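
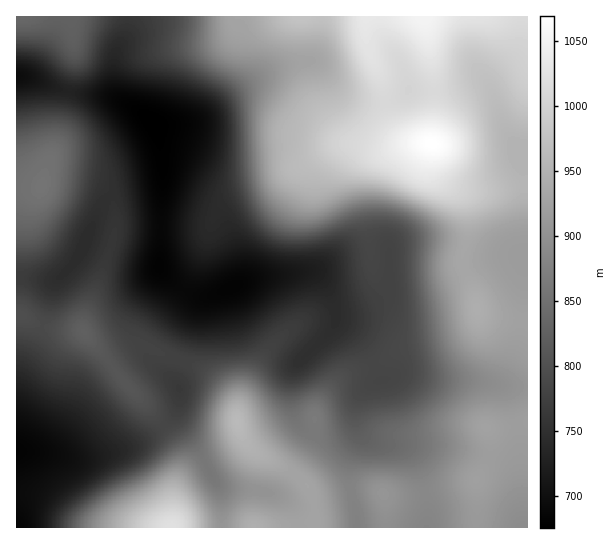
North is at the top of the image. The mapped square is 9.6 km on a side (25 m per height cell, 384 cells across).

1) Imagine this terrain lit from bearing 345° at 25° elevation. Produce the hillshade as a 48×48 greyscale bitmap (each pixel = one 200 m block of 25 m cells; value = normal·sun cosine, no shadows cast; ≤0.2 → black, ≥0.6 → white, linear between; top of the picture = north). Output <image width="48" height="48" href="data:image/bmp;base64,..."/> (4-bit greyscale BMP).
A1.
<image width="48" height="48" href="data:image/bmp;base64,Qk32BAAAAAAAAHYAAAAoAAAAMAAAADAAAAABAAQAAAAAAIAEAAATCwAAEwsAABAAAAAAAAAAAAAAABEREQAiIiIAMzMzAERERABVVVUAZmZmAHd3dwCIiIgAmZmZAKqqqgC7u7sAzMzMAN3d3QDu7u4A////AImr3u3MzMuqmJq7qqmZiIiIiIiImYiIiImr3v7t3cy6qZq7uqmYiIiIiIiIiIiIiImb3////u3Luqu7uqmYiIiIiIiIiIiIiJmavf////7LuqqZiIiImZmZmZmYiIiHiJmZq87////sqph3ZneJqZqru6qZmZiIiJmZmqvO///9uYdmZniqqqq8zLqqqpmIiJmZmZmqze/+uYdmeJq7qqu7u6qqqpmIiIiIiIiImb3uyod3iau6mZqqmZmZmZiIiIiId4h3d4rNyph4mqupiZqZmZmZiIiIiHd3d3d3dniry6mImqqZiJqqqqqZmZmYiHd3d3d3ZniavMupmqqpmZqru7u6qqqpmXd3d3d2Z4iavN3KqrzLqZmru7zLu7uqqXd2d3d3eJmZrO/su83dyoiaqru7u6qpmXd2Z3d3iZmIm9/+y7zdypiJmZqqqpmYiHd3Zmd4mZiIis7+ypq8y6mIiJmZiIh3iHd3dmeJmYiImr3duYiau7qYiIiIh3d3eHd3dmeJmImau8zMuYd5q7qpmIiId2Z3iGd4h3iZmZq7zMzMupd3mqqpmZmIh3d3iHeJmYmZmau7zMzMy6mHiZqZmZmYiHd4iIiaqqmZqru6u7u8zLqYiJmZmZmZiIiIiJmru6mZq7uqmqq7vMu6mZiImZmYmZiIiaqrvLmZq7qpiJmqu7u6qZiIiZmIiZmZmZmZq7qImqqYh4iZmqu6qZiIiZmIiZmZmYh4mqqHeJmYd3d4iZmZmZmIiZmYiJmZiGZmiaqHZ4iIdmZnd3d3iJmIiZqpmImYiFVVeJqXZniId2ZmZVRFZ4iIiZqqqYiIiFVVZ5mXZniIh3ZmVDIRNGiIiJmqqYiIiGZVVomYd3iZiHd2VCEAAUZ3d3iIiHd3eHdlVniYh4iZmYh3VDIQABNVVURFVmZmd3dlRWiZiImaqYiHZUQyEAEiIRETRVVWZoh2VWeIiImaqpiHZVVVQhAAAAATRWZmZ4iHZWeIiImaqpmIdmZmZTEAABJFZ3eIiJmIdmeIiIiaqqmYiHd3dlMiI0VmZ3iIiJmYdmeIiIiZqqqZmYiId2ZVVmdmVmeImamYh3eJmIiZqqqpmZmYd3d3d3dmZWeIiKqpiHiZmYiZmqqqmZmZiIiZmIiHd3eIiLu7qYmZmYiZmaqqqZmZmZmZmqqZmIiIiMzMu6qqmYiJmZmqqpmZqqqZqru7qpiIh93dzLqpmIiIiIiZq6mZqqqpqru7qpiId93dy6qZiHd3ZmeJq7qpqqqZmaqqqZiId8zLqYh3dmZlVEVoq7qqqqqYiJmZmZiIiLqpdVVmVVREQzNXmqqqqqmIiIiIiIiIiIh2UzRWVUREQzNGeJmqqpiIiIh3eIiIiFVVVERnd2ZVVERVZ4iZmYiIiId3d4d4iCNFZlVniIiHd2ZmZnd3iIiIiHd3d3d3iDNGd2VniZmZmYd3dmZmZ4iId3d3ZmZ3eEVniHZWeJmaqpiIh3ZmZ4iId3d3ZmZ3eGZniHZmeImaqpmIiHdmZ4iId3eHdmZ3dw=="/>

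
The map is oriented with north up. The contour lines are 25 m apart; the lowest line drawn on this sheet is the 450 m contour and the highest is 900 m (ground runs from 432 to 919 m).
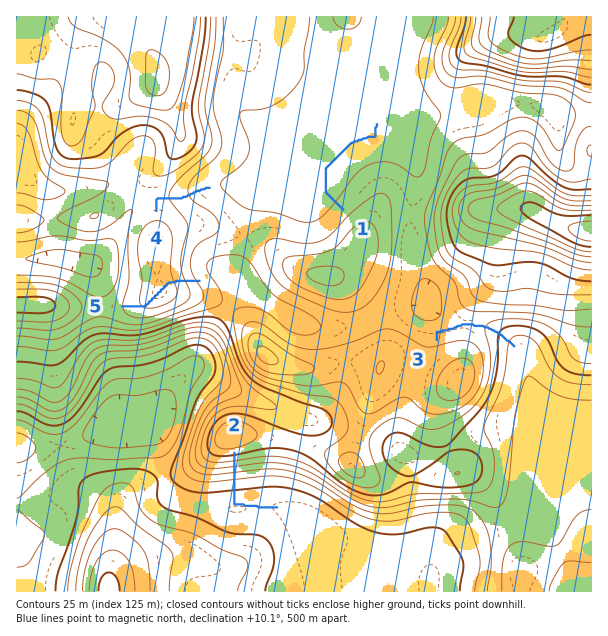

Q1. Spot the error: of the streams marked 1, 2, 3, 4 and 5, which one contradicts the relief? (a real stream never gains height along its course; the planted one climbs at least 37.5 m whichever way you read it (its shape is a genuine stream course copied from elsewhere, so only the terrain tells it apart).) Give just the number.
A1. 5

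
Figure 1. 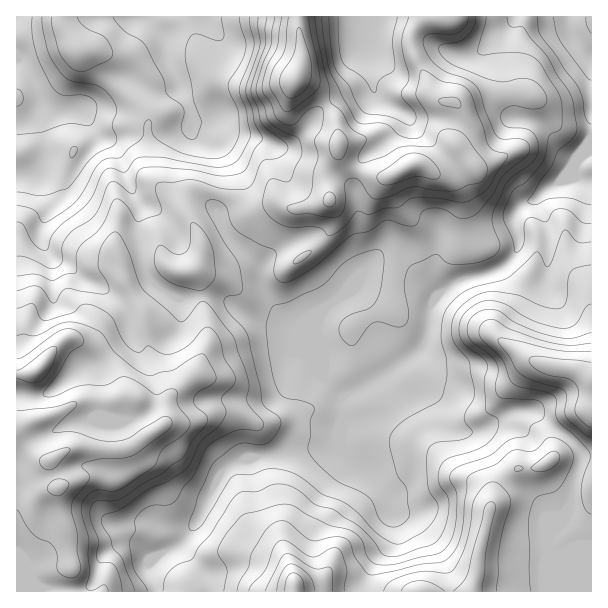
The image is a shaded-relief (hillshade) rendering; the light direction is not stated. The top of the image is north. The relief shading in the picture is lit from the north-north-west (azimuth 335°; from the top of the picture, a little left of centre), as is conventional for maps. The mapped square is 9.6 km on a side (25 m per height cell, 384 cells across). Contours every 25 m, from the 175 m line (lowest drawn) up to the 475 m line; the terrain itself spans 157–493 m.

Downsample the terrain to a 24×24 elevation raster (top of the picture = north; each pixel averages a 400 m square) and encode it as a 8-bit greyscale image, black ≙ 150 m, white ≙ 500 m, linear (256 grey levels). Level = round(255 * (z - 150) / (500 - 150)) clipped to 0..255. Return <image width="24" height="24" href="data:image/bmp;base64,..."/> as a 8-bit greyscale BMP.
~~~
<image width="24" height="24" href="data:image/bmp;base64,Qk12BgAAAAAAADYEAAAoAAAAGAAAABgAAAABAAgAAAAAAEACAAATCwAAEwsAAAABAAAAAAAAAAAAAAEBAQACAgIAAwMDAAQEBAAFBQUABgYGAAcHBwAICAgACQkJAAoKCgALCwsADAwMAA0NDQAODg4ADw8PABAQEAAREREAEhISABMTEwAUFBQAFRUVABYWFgAXFxcAGBgYABkZGQAaGhoAGxsbABwcHAAdHR0AHh4eAB8fHwAgICAAISEhACIiIgAjIyMAJCQkACUlJQAmJiYAJycnACgoKAApKSkAKioqACsrKwAsLCwALS0tAC4uLgAvLy8AMDAwADExMQAyMjIAMzMzADQ0NAA1NTUANjY2ADc3NwA4ODgAOTk5ADo6OgA7OzsAPDw8AD09PQA+Pj4APz8/AEBAQABBQUEAQkJCAENDQwBEREQARUVFAEZGRgBHR0cASEhIAElJSQBKSkoAS0tLAExMTABNTU0ATk5OAE9PTwBQUFAAUVFRAFJSUgBTU1MAVFRUAFVVVQBWVlYAV1dXAFhYWABZWVkAWlpaAFtbWwBcXFwAXV1dAF5eXgBfX18AYGBgAGFhYQBiYmIAY2NjAGRkZABlZWUAZmZmAGdnZwBoaGgAaWlpAGpqagBra2sAbGxsAG1tbQBubm4Ab29vAHBwcABxcXEAcnJyAHNzcwB0dHQAdXV1AHZ2dgB3d3cAeHh4AHl5eQB6enoAe3t7AHx8fAB9fX0Afn5+AH9/fwCAgIAAgYGBAIKCggCDg4MAhISEAIWFhQCGhoYAh4eHAIiIiACJiYkAioqKAIuLiwCMjIwAjY2NAI6OjgCPj48AkJCQAJGRkQCSkpIAk5OTAJSUlACVlZUAlpaWAJeXlwCYmJgAmZmZAJqamgCbm5sAnJycAJ2dnQCenp4An5+fAKCgoAChoaEAoqKiAKOjowCkpKQApaWlAKampgCnp6cAqKioAKmpqQCqqqoAq6urAKysrACtra0Arq6uAK+vrwCwsLAAsbGxALKysgCzs7MAtLS0ALW1tQC2trYAt7e3ALi4uAC5ubkAurq6ALu7uwC8vLwAvb29AL6+vgC/v78AwMDAAMHBwQDCwsIAw8PDAMTExADFxcUAxsbGAMfHxwDIyMgAycnJAMrKygDLy8sAzMzMAM3NzQDOzs4Az8/PANDQ0ADR0dEA0tLSANPT0wDU1NQA1dXVANbW1gDX19cA2NjYANnZ2QDa2toA29vbANzc3ADd3d0A3t7eAN/f3wDg4OAA4eHhAOLi4gDj4+MA5OTkAOXl5QDm5uYA5+fnAOjo6ADp6ekA6urqAOvr6wDs7OwA7e3tAO7u7gDv7+8A8PDwAPHx8QDy8vIA8/PzAPT09AD19fUA9vb2APf39wD4+PgA+fn5APr6+gD7+/sA/Pz8AP39/QD+/v4A////AL/CwrKce4WLjqjF7Na+q7DBwcXGr6OhocHHx6WLcnWBkaC0x7i3mIOLl7THr6OhocfLxp2FenRyiZmmqZ2ZgWRneaHHsaOhoszRwZ6RgXxud4ySk4V3ZFhdbprEuKSho8/a0L22nox2a3d8e2ldWFhfeZuztKynpNHb0cjGvaiKbWdnY1tWVlpid4iWqbC0o9HNzMbGyr6jg3hyYVlVV1tiaW15jZejrsrKxcDBwcCplYZxYFpWV1haX2h8h4ykycG3uLm/tbOpmoRkWlhWVVVXWWJ+m6e1y8fHsKynm56omn1eV1dYWFRUV2aAq8bKyai7uKeTj4mUkHNcV1daWlhVV3qis6qcm5iRmpiMjICEfGdcWFdZW1xYVXiZkHx0f4R8gYCIf3t/dWphYVpXWFxZUVlrbWhmd2Vfbn+He4iKe2tpeGtcWFxbWFdUU19hbU5NZ3t/eHyDdGtvd3xvYl5gXmNhUFNaXUA6UGd1bnV7bHN9iIuJeXBwZWxkRkhPSigmM1VkZ3JybnGDi5mZjZKFhYd4Tzk0MhkcJUFMX2BcVF52f5OZl6Wqo5mRbE0uKBkaIiIyPzctMEhkdpKlko6WlpmIeGQ9KhARExgsNiskKUF2j4+agnpxiZB6XFZLMA8OERktMCYmLVCQr5uGZWF2jo1tXl9OKQsZLC4tKh8pMU6ZwKpxWlx0fGxbWFY7GQwqQjwxJBsoKDl+sp9fUlh1Y1NJSEIiDRAzPDIjGBoiJDxzqpJcUFZydG5LOi4SDg=="/>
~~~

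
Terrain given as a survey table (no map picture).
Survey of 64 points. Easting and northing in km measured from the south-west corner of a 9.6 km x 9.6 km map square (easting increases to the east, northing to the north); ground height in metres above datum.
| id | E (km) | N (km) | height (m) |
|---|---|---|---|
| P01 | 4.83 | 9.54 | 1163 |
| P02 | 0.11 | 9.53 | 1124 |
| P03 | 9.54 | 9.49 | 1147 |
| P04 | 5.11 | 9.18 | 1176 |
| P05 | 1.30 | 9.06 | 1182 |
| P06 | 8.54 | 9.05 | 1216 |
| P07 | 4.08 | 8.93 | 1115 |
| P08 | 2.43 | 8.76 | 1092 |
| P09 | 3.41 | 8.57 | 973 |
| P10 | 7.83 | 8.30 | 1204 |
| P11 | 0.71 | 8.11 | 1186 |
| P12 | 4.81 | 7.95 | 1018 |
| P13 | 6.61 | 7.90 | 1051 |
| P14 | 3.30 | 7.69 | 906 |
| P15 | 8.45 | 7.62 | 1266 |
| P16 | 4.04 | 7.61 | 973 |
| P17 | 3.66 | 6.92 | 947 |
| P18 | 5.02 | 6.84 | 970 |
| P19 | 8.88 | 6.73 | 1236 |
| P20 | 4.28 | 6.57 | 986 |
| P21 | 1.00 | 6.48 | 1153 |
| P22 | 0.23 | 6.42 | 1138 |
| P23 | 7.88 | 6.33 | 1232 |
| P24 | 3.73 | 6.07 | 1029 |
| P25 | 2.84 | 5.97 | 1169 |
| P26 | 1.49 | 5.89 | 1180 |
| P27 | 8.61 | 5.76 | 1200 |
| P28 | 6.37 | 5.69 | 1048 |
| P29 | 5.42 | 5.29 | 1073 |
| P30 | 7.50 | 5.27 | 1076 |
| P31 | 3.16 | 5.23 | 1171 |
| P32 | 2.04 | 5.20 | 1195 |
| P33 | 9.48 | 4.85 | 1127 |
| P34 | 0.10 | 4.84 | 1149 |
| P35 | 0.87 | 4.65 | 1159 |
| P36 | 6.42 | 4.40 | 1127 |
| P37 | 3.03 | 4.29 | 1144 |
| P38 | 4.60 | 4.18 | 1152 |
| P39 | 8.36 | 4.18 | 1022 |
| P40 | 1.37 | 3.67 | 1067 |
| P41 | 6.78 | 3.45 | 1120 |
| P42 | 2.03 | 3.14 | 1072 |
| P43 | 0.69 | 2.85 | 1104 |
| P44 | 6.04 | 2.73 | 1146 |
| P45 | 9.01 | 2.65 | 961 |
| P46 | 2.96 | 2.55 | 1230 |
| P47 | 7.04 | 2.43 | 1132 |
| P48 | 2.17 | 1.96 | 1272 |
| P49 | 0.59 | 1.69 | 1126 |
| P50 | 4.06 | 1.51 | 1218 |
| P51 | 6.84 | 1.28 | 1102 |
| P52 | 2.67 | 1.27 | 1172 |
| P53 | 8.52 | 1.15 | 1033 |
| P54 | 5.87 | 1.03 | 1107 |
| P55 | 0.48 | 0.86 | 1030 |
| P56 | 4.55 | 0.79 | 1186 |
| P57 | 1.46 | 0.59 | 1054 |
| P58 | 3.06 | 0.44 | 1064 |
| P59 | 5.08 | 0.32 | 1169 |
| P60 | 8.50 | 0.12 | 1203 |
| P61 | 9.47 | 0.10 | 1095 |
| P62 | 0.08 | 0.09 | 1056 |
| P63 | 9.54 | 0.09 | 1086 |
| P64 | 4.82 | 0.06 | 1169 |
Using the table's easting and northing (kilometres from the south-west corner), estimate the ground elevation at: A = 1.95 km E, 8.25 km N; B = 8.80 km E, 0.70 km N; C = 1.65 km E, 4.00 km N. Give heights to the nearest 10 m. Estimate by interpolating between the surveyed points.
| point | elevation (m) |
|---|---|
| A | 1140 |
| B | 1090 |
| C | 1050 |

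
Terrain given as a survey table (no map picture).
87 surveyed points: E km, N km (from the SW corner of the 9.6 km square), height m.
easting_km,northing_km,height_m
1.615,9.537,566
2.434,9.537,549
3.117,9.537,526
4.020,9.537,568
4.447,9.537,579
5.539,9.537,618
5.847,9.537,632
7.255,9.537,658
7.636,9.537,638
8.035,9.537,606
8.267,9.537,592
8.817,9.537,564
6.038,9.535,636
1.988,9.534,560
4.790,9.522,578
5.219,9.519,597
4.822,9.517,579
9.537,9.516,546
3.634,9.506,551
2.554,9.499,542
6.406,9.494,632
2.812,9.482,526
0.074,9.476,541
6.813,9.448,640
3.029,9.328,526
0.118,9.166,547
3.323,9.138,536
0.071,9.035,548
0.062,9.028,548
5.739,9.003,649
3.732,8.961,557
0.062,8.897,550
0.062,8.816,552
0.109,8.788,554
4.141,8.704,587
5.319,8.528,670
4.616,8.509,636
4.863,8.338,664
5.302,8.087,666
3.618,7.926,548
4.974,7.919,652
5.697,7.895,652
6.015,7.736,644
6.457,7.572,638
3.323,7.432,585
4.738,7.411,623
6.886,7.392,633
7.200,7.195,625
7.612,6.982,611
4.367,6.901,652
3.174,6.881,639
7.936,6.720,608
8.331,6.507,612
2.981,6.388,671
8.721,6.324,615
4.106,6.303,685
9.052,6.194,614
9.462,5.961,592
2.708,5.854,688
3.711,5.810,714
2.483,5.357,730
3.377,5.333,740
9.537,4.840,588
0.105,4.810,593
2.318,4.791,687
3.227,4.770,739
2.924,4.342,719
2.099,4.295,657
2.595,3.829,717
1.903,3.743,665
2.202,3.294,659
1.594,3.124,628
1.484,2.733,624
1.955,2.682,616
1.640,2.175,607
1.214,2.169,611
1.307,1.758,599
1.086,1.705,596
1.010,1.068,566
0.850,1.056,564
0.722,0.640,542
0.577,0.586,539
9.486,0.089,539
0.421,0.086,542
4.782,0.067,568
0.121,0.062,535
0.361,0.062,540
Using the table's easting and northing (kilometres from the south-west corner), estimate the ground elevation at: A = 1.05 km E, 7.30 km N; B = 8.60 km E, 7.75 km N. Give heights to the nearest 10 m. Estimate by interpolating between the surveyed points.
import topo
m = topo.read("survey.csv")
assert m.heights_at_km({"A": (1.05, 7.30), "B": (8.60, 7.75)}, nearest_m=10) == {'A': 600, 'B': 620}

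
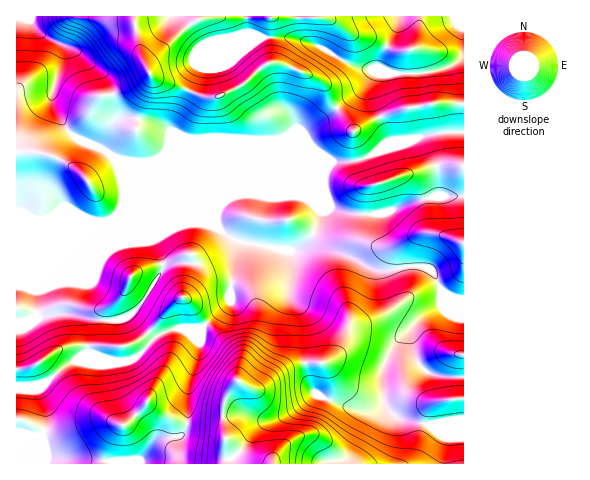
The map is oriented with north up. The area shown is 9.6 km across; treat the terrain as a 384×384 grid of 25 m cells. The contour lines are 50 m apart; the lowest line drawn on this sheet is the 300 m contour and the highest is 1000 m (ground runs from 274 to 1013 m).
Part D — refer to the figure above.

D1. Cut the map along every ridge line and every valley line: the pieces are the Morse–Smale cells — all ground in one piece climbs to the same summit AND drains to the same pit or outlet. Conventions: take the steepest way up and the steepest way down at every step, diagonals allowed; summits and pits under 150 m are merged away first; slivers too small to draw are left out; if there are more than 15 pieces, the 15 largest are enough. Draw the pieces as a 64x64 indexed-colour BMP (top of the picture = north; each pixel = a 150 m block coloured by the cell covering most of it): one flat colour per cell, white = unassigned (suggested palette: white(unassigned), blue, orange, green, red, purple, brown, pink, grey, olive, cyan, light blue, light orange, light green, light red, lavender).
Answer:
<image width="64" height="64" href="data:image/bmp;base64,Qk12CAAAAAAAAHYAAAAoAAAAQAAAAEAAAAABAAQAAAAAAAAIAAATCwAAEwsAABAAAAAAAAAA////ALR3HwAOf/8ALKAsACgn1gC9Z5QAS1aMAMJ34wB/f38AIr28AM++FwDox64AeLv/AIrfmACWmP8A1bDFABERERERERERERERERERERERERERERERERERERERERERERERERERERERERERERERERERERERERERERERERERERERERERERERERERERERERERERERERERERERERERERERERERERERERERERERERERERERERERERERERERERERERERERERERERERERERERERERERERERERERERERERERERERERERERERERERERERERERERERERERERERERERERERERERERERERERERERERERERERERERERERERERERERERERERERERERERERERERERERERERERERERERERERERERERERERERERERERERERERERERERERERERERERERERERERERERERERERERERERERERERERERERERERERERERERERERERERERERERERERERERERERERERERERERERERERERERERERERERERERERERERERERERERERERERERERERERERERERERERERERERERERERERERERERERERERERERERERERERERERERERERERERERERERERERERERERERERERERERERERERERERERERERERERERERERERERERERERERERERERERERERERERERERERERERERERERERERERERERERERERERERERERERERERERERERERERERERERERERERERERERERERERERERERERERERERERERERERERERERERERERERERERERERERERERERERERERERERERERERERERERERERERERERERERERERERERERERERERERERERERERERERERERERERERERERERERERERERERERERERERERERERERERERERERERERERERERERERERERERERERERERERERERERERERERERERERERERERERERERERERERERERERERERERERERERERERERERERERERERERERERERERERERERERERERERERERERERERERERERERERERERERERERERERERERERERERERERERERERERERERERERERERERERERERERERERERERERERERERERERERERERERERERERERERERERERERERERERERERERERERERERERERERERERERERERERERERERERERERERERERERERERERERERERERERERERERERERERERERERERERERERERERERERERERERERERERERERERERERERERERERERERERERERERERERERERERERERERERERERERERERERERERERERERERERERERERERERERERERERERERERERERERERERERERERERERERERERERERERERERERERERERERERERERERERERERERERERERERERERERERERERERERERERERERERERERERERERERERERERERERERERERERERERERERERERERERERERERERERERERERERERERERERERERERERERERERERERERERERERERERERERERERERERERERERERERERERERERERERERERERERERERERERERERERERERERERERERERERERERERERERERERERERERERERERERERERERERERERERERERERERERERERERERERERERERERERERERERERERERERERERERERERERERERERERERERERERERERERERERERERERERERERERERERERERERERERERERERERERERERERERERERERERERERERERERERERERERERERERERERERERERIiIhERERERERERERERESIiIRERERERERERERERERESIiIiIiIiIiIiIiIiIiIiIiIiIREREREREREREREREiIiIiIiIiIiIiIiIiIiIiIiIiIiIhERERERERERERIiIiIiIiIiIiIiIiIiIiIiIiIiIiIiIiERERERERERIiIiIiIiIiIiIiIiIiIiIiIiIiIiIiIiIiIiIhERERIiIiIiIiIiIiIiIiIiIiIiIiIiIjMiIiIiIiIiERERIiIiIiIiIiIiIiIiIiIiIiIiIiIjMzMiIiIiIiIREREiIiIiIiIiIiIiIiIiIiIiIiIiIjMzMzMyIiIiIhEREiIiIiIiIiIiIiIiIiIiIiIiIiIjMzMzMzMzMyIiERESIiIiIiIiIiIiIiIiIiIiIiIiIiMzMzMzMzMzMzMRERIiIiIiIiIiIiIiIiIiIiIiIiIiMzMzMzMzMzMzMxERESIiIiIiIiIiIiIiIiIiIiIiIiIzMzMzMzMzMzMzERERIiIiIiIiIiIiIiIiIiIiIiIiMzMzMzMzMzMzMzMREREiIiIiIiIiIiIiIiIiIiIiIjMzMzMzM0RERERDMxERERIiIiIiIiIiIiIiIiIiIiMzMzMzMzMzRERERERDEREREiIiIiIiIiIiIiIiIiIiIzMzMzMzMzNEREREREQRERESIiIiIiIiIiIiIiIiIiIjMzMzMzMzMzRERERERBEREiIiIiIiIiIiIiIiIiIiIjMzMzMzMzMzNEREREREEREiIiIiIiIiIiIiIiIiIiIiMzMzMzMzMzMzREREREQREiIiIiIiIiIiIiIiIiIiIiIzMzMzMzMzMzNERERERBEiIiIiIiIiIiIiIiIiIiIiIjMzMzMzMzMzMzRERERE"/>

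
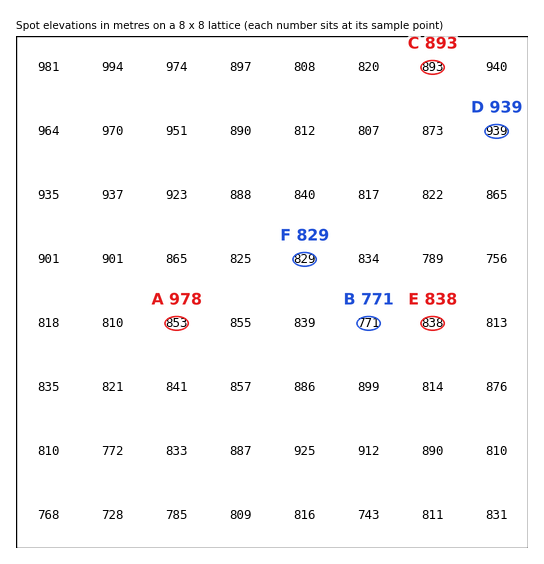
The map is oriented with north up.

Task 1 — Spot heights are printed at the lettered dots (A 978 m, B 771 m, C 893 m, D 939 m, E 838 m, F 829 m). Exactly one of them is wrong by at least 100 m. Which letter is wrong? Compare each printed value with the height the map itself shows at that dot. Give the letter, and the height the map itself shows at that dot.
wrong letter A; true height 853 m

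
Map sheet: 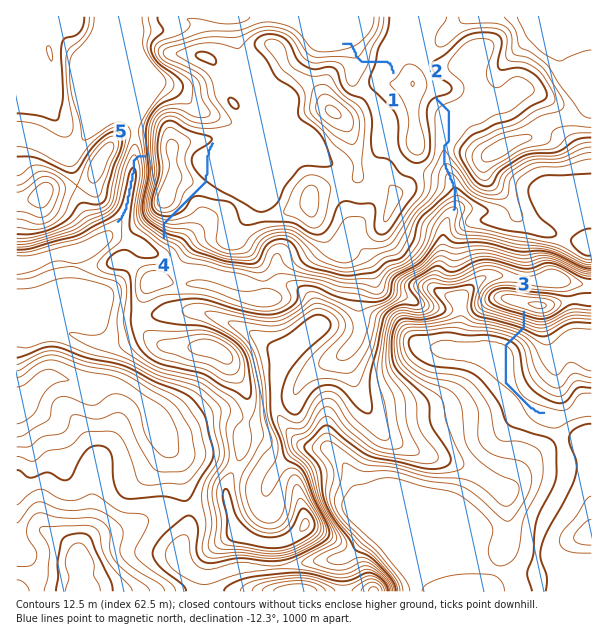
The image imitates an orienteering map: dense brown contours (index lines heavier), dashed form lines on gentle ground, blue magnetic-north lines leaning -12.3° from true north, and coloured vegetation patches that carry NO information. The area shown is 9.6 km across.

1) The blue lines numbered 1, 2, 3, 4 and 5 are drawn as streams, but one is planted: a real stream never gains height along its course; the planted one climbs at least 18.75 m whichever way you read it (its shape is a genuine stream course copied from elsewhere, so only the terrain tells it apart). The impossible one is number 4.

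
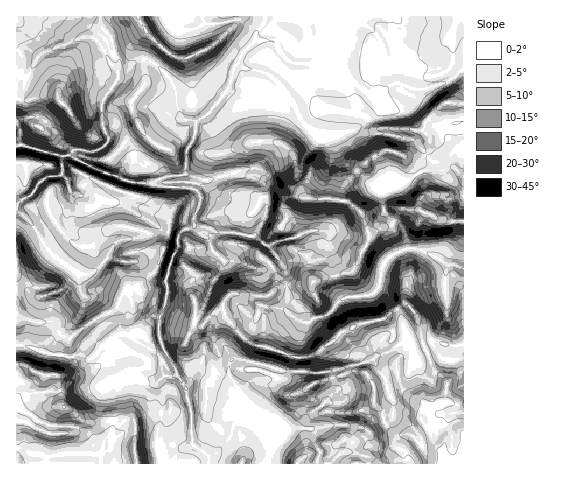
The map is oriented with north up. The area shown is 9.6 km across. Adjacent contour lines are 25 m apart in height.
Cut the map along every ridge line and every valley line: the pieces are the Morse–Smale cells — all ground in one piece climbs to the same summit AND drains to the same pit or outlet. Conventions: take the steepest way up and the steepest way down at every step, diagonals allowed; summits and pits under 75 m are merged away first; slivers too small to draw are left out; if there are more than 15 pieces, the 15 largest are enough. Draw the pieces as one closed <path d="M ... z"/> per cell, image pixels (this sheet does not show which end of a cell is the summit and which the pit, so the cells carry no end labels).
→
<path d="M26 146l-10 0 0 63 16 15 14 24 30 25 13 1 8-5 21-28 27-6 5-14 11 9 20 4-3 3 0 11-4 7-9 26 3 12-8 23 0 21 5 16 21 36 6 29 0 26 17 12 0 8 255-1 0-119-12 2-14-4-14 2-7-26-10-14-24 15-20 4-21 9-24 21-17 5-9-1-42-14-24-25-3-13 8-11 11 2 25 0 7-6 13-5-1-14-8-13-9-12-16-10 9-13 5-16-3-20-4-7-24-8-28 8-22-6-21 3-13 6-16 0-35-12-31-16-10 1z"/><path d="M17 210l-1 253 192 1 1-8-17-12 0-26-6-29-21-36-5-16 0-21 8-23-3-12 9-26 4-7 0-11 3-3-20-4-11-9-5 14-27 6-21 28-8 5-11 0-19-14-13-12-14-24z"/><path d="M238 64l-4 4-6 21-17 22-15 12-1 14-9 14-1 22 23 7 30-8 24 10 5 20-1 12-8 17-5 5 16 10 9 12 8 13 1 15 20-2 19-7 25-5 17-30 2-7 24-13-9-9-3-24 22-7 22-12 14 1 6-3-13-7-17-20-6-3-31-5-14 1-7-4-7 0-24 8-8-1-14-11-13-25-20-24-16-7-11-2z"/><path d="M463 16l-198 0-3 10-6 7-1 8-11 11-6 11 7 5 11 2 16 7 20 24 13 25 16 12 12-1 18-7 7 0 7 4 14-1 31 5 6 3 17 20 14 8 7-1 9 8z"/><path d="M264 16l-162 0-2 2 2 10 10 11 2 14 5 8-1 19-13 17-4 11 1 16 6 15 15 8 6 7-11 23 18 6 16 0 13-6 20-3 1-23 9-14 1-14 15-12 17-22 6-21 10-16 11-11 1-8 8-12z"/><path d="M101 16l-85 1 0 128 10 1 34 10 10-1 31 16 17 5 11-22-6-7-15-8-6-15 0-21 16-23 1-19-5-8-2-14-10-11z"/><path d="M412 248l-14 4-12 8-5 11-2 16-4 5-10 4-22 2-14 16-15 4-6 5-11-4-11-10 2-9-2-14-12 4-7 6-25 0-11-2-8 11 2 10 12 15 13 13 48 15 17-4 27-22 21-9 20-4 22-15 7 4 5 10 7 26 6-2 8 0 14 4 11-2 1-75-9-5-8 0-23-14z"/><path d="M396 222l-26 13-2 7-17 30-25 5-19 7-20 2 1 14-2 9 11 10 11 4 6-5 15-4 14-16 22-2 10-4 4-5 2-16 5-11 7-6 15-5-4-18z"/><path d="M454 168l-14 3-14-1-22 12-20 6-2 1 0 14 3 10 7 8 10-11 17 0 22 10 22 1 1-45z"/><path d="M419 210l-17 0-8 11 9 8 5 19 16 2 23 14 8 0 8 4 1-46-23-2z"/>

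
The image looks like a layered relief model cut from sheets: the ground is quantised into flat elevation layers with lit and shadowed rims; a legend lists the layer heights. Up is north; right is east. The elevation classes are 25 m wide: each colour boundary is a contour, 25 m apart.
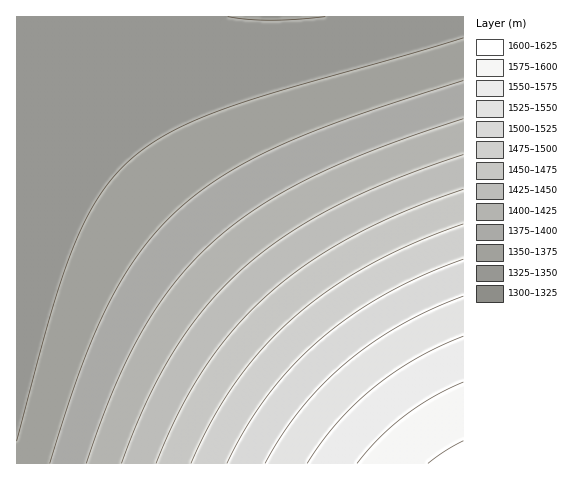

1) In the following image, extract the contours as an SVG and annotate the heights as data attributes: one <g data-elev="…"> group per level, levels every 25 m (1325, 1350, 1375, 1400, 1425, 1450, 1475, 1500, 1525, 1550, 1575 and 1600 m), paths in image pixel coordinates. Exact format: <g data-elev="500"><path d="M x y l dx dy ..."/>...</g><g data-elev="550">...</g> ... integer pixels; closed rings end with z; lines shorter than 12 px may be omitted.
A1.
<g data-elev="1325"><path d="M325 17l-54 3-23-1-20-2"/></g><g data-elev="1350"><path d="M463 38l-183 53-58 19-29 11-25 12-20 13-18 14-17 18-15 19-13 23-12 28-23 67-33 126"/></g><g data-elev="1375"><path d="M463 80l-113 38-71 28-30 15-27 15-25 17-21 18-19 20-18 22-16 25-15 27-14 30-14 35-30 93"/></g><g data-elev="1400"><path d="M463 119l-86 30-67 29-29 15-25 16-23 16-22 18-19 20-18 21-17 23-16 25-28 58-27 73"/></g><g data-elev="1425"><path d="M463 155l-71 25-59 28-50 30-42 33-37 37-31 45-27 50-25 60"/></g><g data-elev="1450"><path d="M463 189l-59 23-51 24-46 28-39 30-34 35-29 39-26 44-23 51"/></g><g data-elev="1475"><path d="M463 224l-49 19-45 22-40 25-35 27-31 31-27 34-24 38-21 43"/></g><g data-elev="1500"><path d="M463 259l-40 16-38 19-34 21-31 25-28 27-25 29-21 32-19 35"/></g><g data-elev="1525"><path d="M463 296l-32 14-31 15-28 18-26 20-24 22-21 24-19 26-17 28"/></g><g data-elev="1550"><path d="M463 336l-24 11-23 12-22 13-20 16-19 16-18 19-16 19-14 21"/></g><g data-elev="1575"><path d="M463 382l-30 15-28 19-26 22-22 25"/></g><g data-elev="1600"><path d="M463 441l-18 10-17 12"/></g>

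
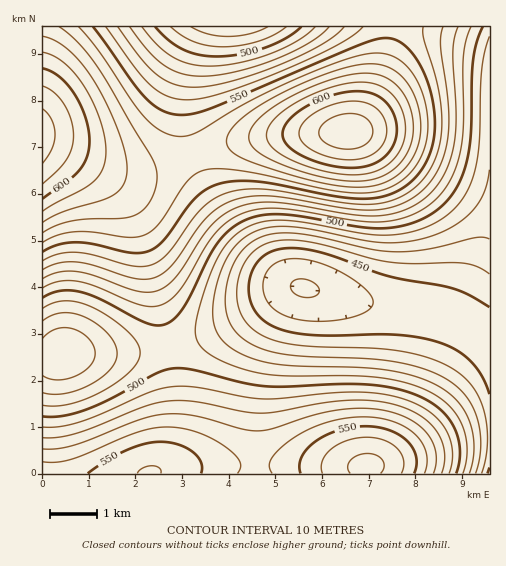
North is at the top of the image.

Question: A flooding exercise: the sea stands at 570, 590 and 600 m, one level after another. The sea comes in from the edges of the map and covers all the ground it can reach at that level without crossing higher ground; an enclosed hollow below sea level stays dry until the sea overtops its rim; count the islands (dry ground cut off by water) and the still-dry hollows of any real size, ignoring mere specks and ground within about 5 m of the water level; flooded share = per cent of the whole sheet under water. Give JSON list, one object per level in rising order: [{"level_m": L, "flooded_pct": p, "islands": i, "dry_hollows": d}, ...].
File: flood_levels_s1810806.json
[{"level_m": 570, "flooded_pct": 83, "islands": 1, "dry_hollows": 0}, {"level_m": 590, "flooded_pct": 92, "islands": 1, "dry_hollows": 0}, {"level_m": 600, "flooded_pct": 94, "islands": 1, "dry_hollows": 0}]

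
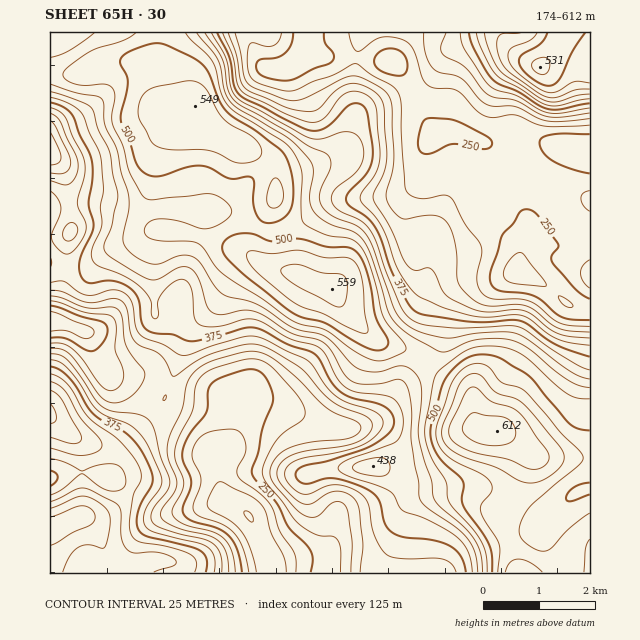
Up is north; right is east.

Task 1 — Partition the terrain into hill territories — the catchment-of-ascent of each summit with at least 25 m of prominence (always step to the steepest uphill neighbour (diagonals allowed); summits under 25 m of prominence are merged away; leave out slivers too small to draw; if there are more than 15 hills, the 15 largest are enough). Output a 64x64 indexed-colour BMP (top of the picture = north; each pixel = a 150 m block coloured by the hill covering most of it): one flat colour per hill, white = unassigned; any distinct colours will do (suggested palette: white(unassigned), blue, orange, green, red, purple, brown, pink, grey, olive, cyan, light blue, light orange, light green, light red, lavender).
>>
<image width="64" height="64" href="data:image/bmp;base64,Qk12CAAAAAAAAHYAAAAoAAAAQAAAAEAAAAABAAQAAAAAAAAIAAATCwAAEwsAABAAAAAAAAAA////ALR3HwAOf/8ALKAsACgn1gC9Z5QAS1aMAMJ34wB/f38AIr28AM++FwDox64AeLv/AIrfmACWmP8A1bDFAGZmZmZmZmZmZmZmZmYRERERERERERERGIiIiIiIiIiIZmZmZmZmZmZmZmZmZhERERERERERERERiIiIiIiIiIhmZmZmZmZmZmZmZmZhERERERERERERERERiIiIiIiIiGZmZmZmZmZmZmZmZmERERERERERERERERERGIiIiIiIZmZmZmZmZmZmZmZmYRERERERERERERERERERGIiIiIhmZmZmZmZmZmZmZmYRERERERERERERERERERERERiIgWZmZmZmZmZmZmZmZhERERERERERERERERERERERGIgRZmZmZmZmZlVWZmZhERERERF3ERERERERERERERERgRFmZmZmZmZVVVVVURERERERF3d3cREREREREREREREREWZmZmZmVVVVVVUREREREREXd3d3cRERERERERERERERZmZmZlVVVVVVVREREREREXd3d3d3ERERERERERERERFWZmZVVVVVVVVVERERERERd3d3d3cREREREREREREREVVVVVVVVVVVVVURERERERF3d3d3dxERERERERERERERVVVVVVVVVVVVVREREREREXd3d3d3ERERERERERERERFVVVVVVVVVVVVREREREREXd3d3d3EREREREREREREREVVVVVVVVVVVVRERERERERd3d3d3cRERERERERERERERVVVVVVVVVVURERERERERF3d3d3cRERERERERERERERFVVVVVVVVVEREREREREREXIiIhEREREREREREREREREVVVVVVVVVERERERERERESIiIiIhERERERERERERERERVVVVVVVVEREREREREREiIiIiIiIRERERERERERERERFVVVVVVVERERERESIiIiIiIiIiIiEREREREREREREREVVVVVVVERERERIiIiIiIiIiIiIiIRERERERERERERERVVVVVRERESIiIiIiIiIiIiIiIiIiERERERERERERERFVVVVRERIiIiIiIiIiIiIiIiIiIiIhEREREREREREREVVVVRERESIiIiIiIiIiIiIiIiIiIiIhERERERERERERVVVVEREREiIiIiIiIiIiIiIiIiIiIiERERERERERERFVVVERERERIiIiIiIiIiIiIiIiIiIiIhEREREREREREVVVUREREREiIiIiIiIiIiIiIiIiIiIiERERERERERERVVUhERERERIiIiIiIiIiIiIiIiIiIiIRERERERERERFVIiIhEREREiIiIiIiIiIiIiIiIiIiIhERERERERERERIiIiIRERESIiIiIiIiIiIiIiIiIiIiIREREREREREREiIiIiIRERIiIiIiIiIiIiIiIiIiIiIhEREREREREZkSIiIiIiIiIiIiIiIiIiIiIiIiIiIiIiERERERERGZmRIiIiIiIiIiIiIiIiIiIiIiIiIiIiIiIhERERERGZmZESIiIiIiIiIiIiIiIiIiIiIiIiIiIiIiIiERERGZmZkRIiIiIiIiIiIiIiIiIiIiIiIiIiIiIiIiIiIhmZmZmREiIiIiIiIiIiIiIiIiIiIiIiIiIiIiIiIiIiGZmZmZESIiIiIiIiIiIiIiIiIiIiIiIiIiIiIiIiIhEZmZmZkRIiIiIiIiIiIiIiIiIiIiIiIiIiIhERERERERmZmZmREiIiIiIiIiIiIiIiIiIiIiIiIiIhEREREREREREREZESIiIiIiIiIiIiIiIjIiIiIiIiIiEREREREREREREREREiIiIiIiIiIiIiIzMzMiIiIiIiIREREREREREREREREiIiIiIiIiIiIiMzMzMzIiIiIiIhERERERERERERERESIiIzMzMzMzMzMzMzMzMzIiIiIiERERERERERERERERMzMzMzMzMzMzMzMzMzMzMzMzMiIhEREREREREREREREzMzMzMzMzMzMzMzMzMzMzMzMzMzERERERERERERERETMzMzMzMzMzMzMzMzMzMzMzMzMzMxERERERERERERERMzMzMzMzMzMzMzMzMzMzMzMzMzMzERERERERERERERMzMzMzMzMzMzMzMzMzMzMzMzMzMzMRERERERERERERMzMzMzMzMzMzMzMzMzMzMzMzMzMzMxEREREREREREREzMzMzMzMzMzMzMzMzMzMzMzMzMzMzMREREREREREURDMzMzMzMzMzMzMzMzMzMzMzMzMzMzM0ERFEQREUREREMzMzMzMzMzMzMzMzMzMzMzMzMzMzMzREREREREREREQiMzMzMzMzMzMzMzMzMzMzMzMzMzMzNERERERERERERCIiMzMzMzMzMzMzMzMzMzMzMzMzMzNEREREREREREREIiIjMzMzMzMzMzMzMzMzMzMzMzMzM0REREREREREREQiIiIzMzMzMzMzMzMzMzMzMzMzMzM0RERERERERERERCIiIjMzMzMzMzMzMzMzMzMzMzMzMzREREREREREREREIiIiIzMzMzMzMzMzMzMzMzMzMzMzREREREREREREREQiIiIzMzMzMzMzMzMzMzMzMzMzMzNERERERERERERERCIiIjMzMzMzMzMzMzEREzMzMzMzREREREREREREREREIiIiMzMzMzMzMzMzERERREREREREREREREREREREREQRIiIzMzMzMzMzMzMRERFERERERERERERERERERERERBESIzMzMzMzMzMzMxEREURERERERERERERERERERERE"/>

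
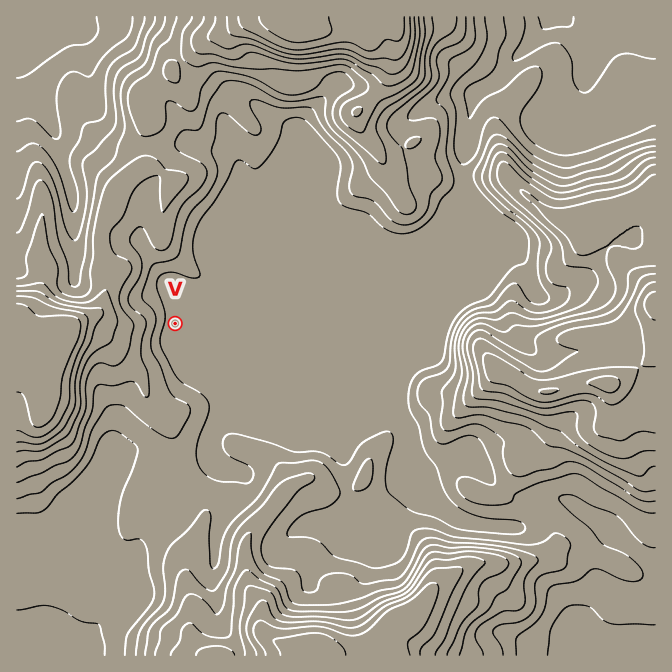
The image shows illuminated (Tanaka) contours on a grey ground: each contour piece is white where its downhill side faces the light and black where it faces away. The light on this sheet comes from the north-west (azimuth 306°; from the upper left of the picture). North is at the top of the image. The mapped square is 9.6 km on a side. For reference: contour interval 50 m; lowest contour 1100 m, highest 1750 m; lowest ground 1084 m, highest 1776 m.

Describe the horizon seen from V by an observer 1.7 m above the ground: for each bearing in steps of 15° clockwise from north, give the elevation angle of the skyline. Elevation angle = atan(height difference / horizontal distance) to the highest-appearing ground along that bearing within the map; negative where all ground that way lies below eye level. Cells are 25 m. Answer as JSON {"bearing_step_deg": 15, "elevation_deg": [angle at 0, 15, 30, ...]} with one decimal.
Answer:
{"bearing_step_deg": 15, "elevation_deg": [5.5, 5.7, 5.2, 3.2, 2.2, 2.5, 3.4, 3.1, 1.1, 3.9, 4.2, 4.8, 4.1, 6.3, 8.9, 10.2, 12.7, 15.1, 16.5, 15.1, 12.2, 10.3, 7.4, 6.3]}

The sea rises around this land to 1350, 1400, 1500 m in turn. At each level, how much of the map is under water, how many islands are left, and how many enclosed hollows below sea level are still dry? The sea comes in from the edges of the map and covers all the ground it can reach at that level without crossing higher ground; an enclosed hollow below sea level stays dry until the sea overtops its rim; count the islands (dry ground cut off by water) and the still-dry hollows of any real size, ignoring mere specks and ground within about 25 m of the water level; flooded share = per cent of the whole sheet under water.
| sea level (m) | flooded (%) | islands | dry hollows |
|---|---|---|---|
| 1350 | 53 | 0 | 0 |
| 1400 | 64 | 0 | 0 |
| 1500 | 82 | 0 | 0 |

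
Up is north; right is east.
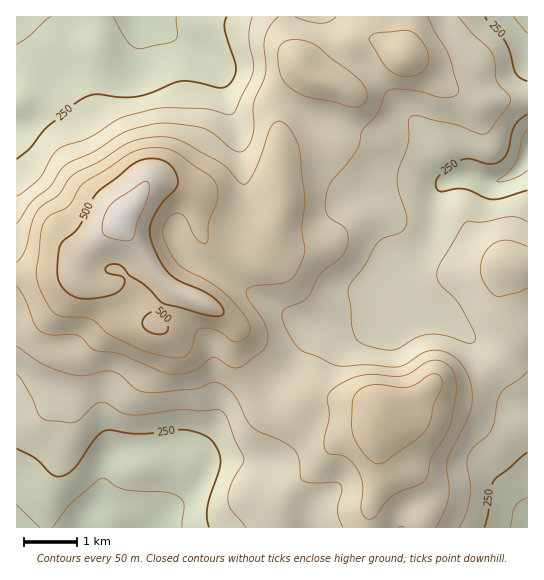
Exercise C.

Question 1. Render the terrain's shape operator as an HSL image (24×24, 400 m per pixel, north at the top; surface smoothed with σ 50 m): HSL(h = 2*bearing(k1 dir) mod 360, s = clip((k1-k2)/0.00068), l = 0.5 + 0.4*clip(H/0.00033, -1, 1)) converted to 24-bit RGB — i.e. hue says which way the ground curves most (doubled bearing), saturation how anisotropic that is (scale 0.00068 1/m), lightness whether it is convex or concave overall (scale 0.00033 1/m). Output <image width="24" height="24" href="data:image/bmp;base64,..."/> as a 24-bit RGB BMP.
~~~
<image width="24" height="24" href="data:image/bmp;base64,Qk32BgAAAAAAADYAAAAoAAAAGAAAABgAAAABABgAAAAAAMAGAAATCwAAEwsAAAAAAAAAAAAAiH10y75wUHtFO3yKsYyMl2uaV4B7Q3mBhVyvvXySjZV0hp6RxMGbPDqDQlemin287d+9O0iTQJO74MO1Yn+bhqKYYXqWdkx1iXmKwpuCqHxsMXt2i29Qi3tWfH1iTXJaIXdswn/Ey7LAfaW3x4yom0iOK3hQOWZz86aCxFBpMH8+d9RFj46zeY2beUF0d1B+aXloq5N6xa6NOXmbTEStupa+fYKtcYqkOpGJKXVk0MeDk2pchVJm1E6ZuHxgFSMt2+dNrsN2kp7FfM6EVY56l0B5jUlxY4iEdYRufZds0rqNRIZnJVJLh59Io5VdZnCNlGGIKjVZ0LEkgnQzW2U+UIps1pqzRR+jxuKssKttf5BN1btAMGEuRDhfo4WVe2uSmYakf6CVu6SKu1WbXi9yhps9aIM0WGY1aWw4KkZhwZuEjJmweYeoSbKVS2mkj1/Cz8yst5mtm4+8zKyucWiyMmuOX5ammISxeZWDn4iYpXd0uUiNdTqtvp2oln2ZYmiFcKiDG0pvishrdr2shHuwmYyqNEx4cJWcw8Sjpb2sn2mjxKF8umuOTmOwSHGBhotenpBefVg7mX47lnpJRnGNr4SPvl+BkYFWXrBUKyRda+VbTpdnT5aHooipQIjUe7Tr2Obzwr732Wn/8svSkNnRVC6sikqJjX5qjlpHtGqYi7DIsW1+NVE3cEsmnYA4x8WXYs++IyykktVpVH9UOZpqU6+DVb2GG5RRdcYhSSoZciSJ8uDZ6pvvdA2tw1uoo3xpen6ricBOWHk5zDqCvDzDfZjFrNndrOLEV0S5Uxdt4OSNUteyTLrJTZeIim1IXGc0amkiUVImDWoTteMAmAEAXx9Dqz08w7SUl0Op2YOKklZLNIFif8HNl77Yp77HxmNsYQMrLPOVzf7sdYjfdC5sYU02hoNOboNqcW15eH11YYRYg4U8dzs9eTxmj8KAj8ORSTtxu4t7xo2mdLjHS8CGSopgmU4/4BvEzO3/zPn/uRdgQAMKeSoeSbNJWa+XZ2+Jcm1/fX1/gHp/gmpwdExyY4+bqMh3qYtBNTS7qpu0v9S9dbbAiW6vjUCNdN+epv/06toWVwQAfwslt06hlsK+g7d7TGA9R2s+Xn1zeoF/c3GHjF+fcF6oeHurtXFlu6eGTx6uu5yCyrSPtE47TUMnXrQztP+/Og4sZBELb7lWX2K1p5a2pIqbvXuxpm67Z7OdO4SFbH5wYop4WG2UcXmebWG2xr3WyNXiNA9x1+GxaW+37GnIxIfRq/2wRpElKAgwq8yIZqmOUVOCqnOEvL5xTK+rkIXGzY/HVkaFYX5vZKRoO2F8i5VrO6CDlsWOrqd9BiGp6O3eijivrmer277D88CicTopDB0nutdlUo5UQ2mEkFWJ5MyfRqJlPGdcp1p0qmu5dpKtjKSSJ0SEsoeEXcahTLW5uYJpEn+Sw0o9wjeChbO3w6a+8ay/8HzGFGbHj9S7jbe5HyeLhV6T4+atpHivTj5vX3pSdYtkiH9yoqZ3I2d6bdSvgde6HzGF2YC2NV1FM15MjtaugY7HuWvE4KvI8drtg5/meaXXsqPLJASRu2yd4eaZlk9xdUmBiJRzYn1mdoNppIVhgUwxKlYEMxcAIzMAADMMZlqRRbSDNsQ9QmJSYJGEqs6s4cHN1I/LikmNlmVPHgpLz19t6OOpglSodlSip4qTeHCRbpR7Y2SRsn25tFTJakbQ5e7dAHl5ZH0zU7ZCaINDNV45P5Y9fLdBuJhBwD9BtVaMoHKJGQgrpcVS6ey4gEaKhFN5p3VNhp9Hcp+Wa1SIhVJOfj5Tg7pT0udtjxkobdCJRqN1b4ljUY9dL6hLU49Wo5hok3BboHdmqjqkcwilqtuL3KAwZBIRVzocvo8qeOlrLmhfUSYxk1hCXamqrNjIy47Rv0nqw5meYmeQb2+CmJ1uVZZGOmA2fXQ9n4RGhZJTSzRgKjZ85oeIxw080maNp9Lzz/j80H3qcgBKVoQyXeClfcLLasGDYMurVFXio49pgWZsc2RkqqZoc6NkUGV2XH9wmKiBi2NmYy5NJDQwgVMx3qKk1PflY8/MnEIoUAUx5WDc2/DqTefZTnqaqZWIirlvJU1Sj3OAl3mPbXugr7Weg6qHSVSIaZGMj2dJczA0ek96QUGSZMTIz/bd2by/niuv0UetNkzKlOzs7Ozfd2nEVUikjLmwvqO1SS+TdXR/l5iAaoSApqVpsK5zREN6eU1bkVl7fnyvYXm5RWy6cMN9m+I1gHUqZDlcpWiEm4y2UpRj2spekUuMW16ccKBRimxMc0mB"/>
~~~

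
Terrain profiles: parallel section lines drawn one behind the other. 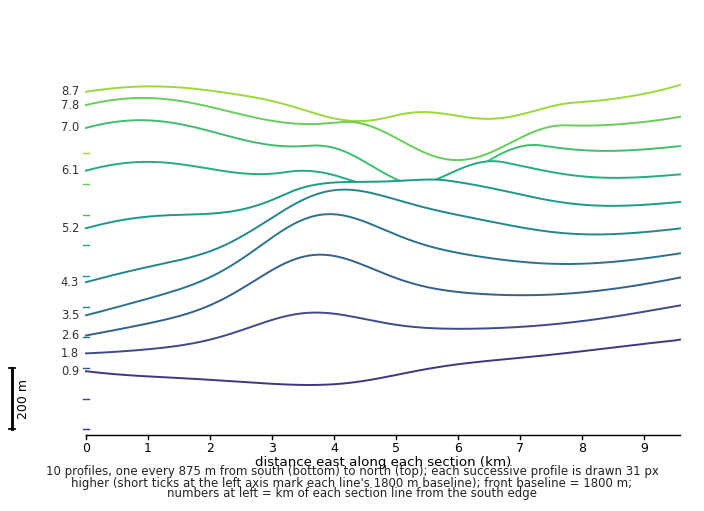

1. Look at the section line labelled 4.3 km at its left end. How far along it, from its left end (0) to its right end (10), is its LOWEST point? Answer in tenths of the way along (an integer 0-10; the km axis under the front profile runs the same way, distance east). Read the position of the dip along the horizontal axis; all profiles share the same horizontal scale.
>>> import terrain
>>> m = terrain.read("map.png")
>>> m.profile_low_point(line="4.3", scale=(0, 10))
0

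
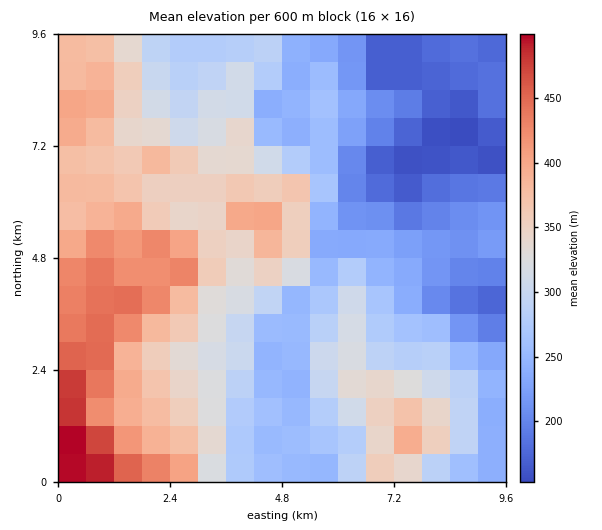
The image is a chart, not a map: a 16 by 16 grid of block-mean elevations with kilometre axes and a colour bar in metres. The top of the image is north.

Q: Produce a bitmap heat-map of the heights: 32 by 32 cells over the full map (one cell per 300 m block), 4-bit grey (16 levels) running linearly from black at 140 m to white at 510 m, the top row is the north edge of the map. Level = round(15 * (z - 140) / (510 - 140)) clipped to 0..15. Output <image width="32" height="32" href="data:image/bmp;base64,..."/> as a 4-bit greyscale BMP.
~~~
<image width="32" height="32" href="data:image/bmp;base64,Qk12AgAAAAAAAHYAAAAoAAAAIAAAACAAAAABAAQAAAAAAAACAAATCwAAEwsAABAAAAAAAAAAAAAAABEREQAiIiIAMzMzAERERABVVVUAZmZmAHd3dwCIiIgAmZmZAKqqqgC7u7sAzMzMAN3d3QDu7u4A////AO/u3MzKhmVVVERXiYZlVUTu7tzMupdVVEREV4qodlVE/+3LuqqXVVRFVVZ6updmRP7suqmZh2VUVWZmeaqodkTu26qpmYdlVUVWZ4mpmHVE7sqrqpmHZVVEVniJmYh1RN7bu6mYh2VURFeIiZiHdkTe66qZiHd1REVoiIh3ZmZU3dypmId3dkRFZ4h2ZmVVRMzcupmId3ZURWd3ZVZmRDPMzcupmYd2VEVmd2VVZUMyzM3MupmHdlRFVodlVUQyIszN3Muph3dlRFaHZUQyIhHMzMzMuYiId1RGdlRDMiIhzMzLzMuYiIh1RWZURDIiIrzMy7vMqIiap0RVVEQzMzO7zLu8y6iImqhDRUREMzMzqru7zKmIiaqYUzRDMzMzM6mqu6mYiJu6mFMkQyIjMzOpm7mIiImrupljIzIiIjMzqZupiIiJqpqpcyMhESIiIqqamZmZmYiImXQiIRESIiKqmZmqqYiIh3dkMhERERERmqmZqpiHiHZUVDIRERERAKqpiZh3eJhkRFVDIhEREBG7qYiHZniXRERVRDMhEQESu7qId2Z4hkRFVUQzMiEREqu6mYdmd4ZERVVDIiIhESKqqpl2Zmd3VERVQhERERIiqqqYdmZmZ3ZERUIRERIiIqqpl2ZmZmZmVERCERESIiKqqZdmZmZmZkREMhEREiIR"/>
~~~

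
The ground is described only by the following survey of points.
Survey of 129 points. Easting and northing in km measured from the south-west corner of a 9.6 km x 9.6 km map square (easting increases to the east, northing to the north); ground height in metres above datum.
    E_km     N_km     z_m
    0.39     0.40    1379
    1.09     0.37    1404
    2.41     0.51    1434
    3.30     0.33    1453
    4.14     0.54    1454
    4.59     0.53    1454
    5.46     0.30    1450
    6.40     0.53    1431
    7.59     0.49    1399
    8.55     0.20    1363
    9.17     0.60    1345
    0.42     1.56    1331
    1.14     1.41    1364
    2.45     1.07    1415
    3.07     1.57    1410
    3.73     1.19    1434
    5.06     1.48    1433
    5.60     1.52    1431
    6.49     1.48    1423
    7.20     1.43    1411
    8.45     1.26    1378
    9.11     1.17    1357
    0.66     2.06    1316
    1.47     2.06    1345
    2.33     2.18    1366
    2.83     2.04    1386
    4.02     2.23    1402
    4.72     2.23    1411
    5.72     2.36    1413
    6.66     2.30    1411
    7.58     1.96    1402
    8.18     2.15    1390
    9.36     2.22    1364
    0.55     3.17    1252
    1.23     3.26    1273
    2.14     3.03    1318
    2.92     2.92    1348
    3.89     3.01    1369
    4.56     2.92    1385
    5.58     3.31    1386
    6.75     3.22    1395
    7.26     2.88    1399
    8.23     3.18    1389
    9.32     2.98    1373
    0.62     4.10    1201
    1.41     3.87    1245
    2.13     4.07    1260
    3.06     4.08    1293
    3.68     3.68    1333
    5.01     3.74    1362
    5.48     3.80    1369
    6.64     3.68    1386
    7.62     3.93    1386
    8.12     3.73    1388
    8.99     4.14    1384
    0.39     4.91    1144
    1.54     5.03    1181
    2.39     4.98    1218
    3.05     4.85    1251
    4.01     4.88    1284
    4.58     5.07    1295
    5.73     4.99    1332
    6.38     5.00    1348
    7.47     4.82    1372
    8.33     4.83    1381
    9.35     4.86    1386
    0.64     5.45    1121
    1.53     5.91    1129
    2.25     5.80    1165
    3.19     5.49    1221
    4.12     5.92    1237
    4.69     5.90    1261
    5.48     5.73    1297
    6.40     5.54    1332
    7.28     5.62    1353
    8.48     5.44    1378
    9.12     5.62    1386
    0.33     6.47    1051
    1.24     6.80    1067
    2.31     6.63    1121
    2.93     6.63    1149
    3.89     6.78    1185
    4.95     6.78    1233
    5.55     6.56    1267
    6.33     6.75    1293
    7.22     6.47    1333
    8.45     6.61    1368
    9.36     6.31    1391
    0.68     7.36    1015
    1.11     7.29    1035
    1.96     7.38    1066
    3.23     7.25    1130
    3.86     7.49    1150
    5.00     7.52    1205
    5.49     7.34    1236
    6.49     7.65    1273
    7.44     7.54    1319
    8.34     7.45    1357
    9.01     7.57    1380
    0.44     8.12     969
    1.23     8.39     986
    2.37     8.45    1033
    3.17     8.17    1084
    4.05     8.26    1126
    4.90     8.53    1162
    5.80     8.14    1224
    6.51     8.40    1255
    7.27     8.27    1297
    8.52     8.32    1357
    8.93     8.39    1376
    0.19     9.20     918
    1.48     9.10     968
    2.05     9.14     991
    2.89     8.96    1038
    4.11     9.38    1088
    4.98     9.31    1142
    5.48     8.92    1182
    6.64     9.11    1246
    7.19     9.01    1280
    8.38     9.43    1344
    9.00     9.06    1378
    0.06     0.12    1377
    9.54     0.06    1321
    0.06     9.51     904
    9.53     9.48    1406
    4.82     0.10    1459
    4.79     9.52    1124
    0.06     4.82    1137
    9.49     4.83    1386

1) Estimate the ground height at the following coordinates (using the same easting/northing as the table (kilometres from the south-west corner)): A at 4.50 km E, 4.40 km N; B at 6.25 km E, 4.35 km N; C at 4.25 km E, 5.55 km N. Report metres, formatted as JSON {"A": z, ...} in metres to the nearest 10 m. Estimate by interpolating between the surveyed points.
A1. {"A": 1320, "B": 1360, "C": 1260}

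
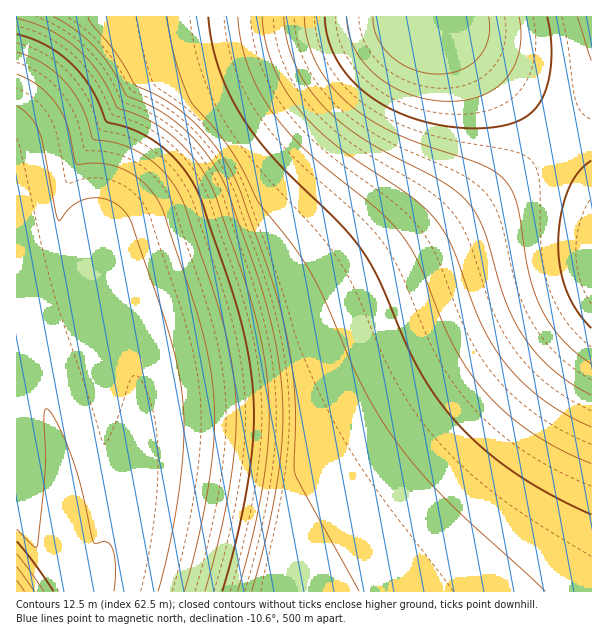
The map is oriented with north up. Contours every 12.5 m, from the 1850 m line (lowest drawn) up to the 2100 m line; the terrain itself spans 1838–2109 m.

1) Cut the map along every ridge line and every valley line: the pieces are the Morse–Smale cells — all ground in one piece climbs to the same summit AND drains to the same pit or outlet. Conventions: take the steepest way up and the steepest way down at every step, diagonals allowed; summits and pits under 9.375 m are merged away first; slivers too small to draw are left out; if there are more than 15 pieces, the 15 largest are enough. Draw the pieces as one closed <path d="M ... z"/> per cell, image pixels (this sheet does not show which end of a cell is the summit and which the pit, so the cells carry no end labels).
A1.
<path d="M428 16l-412 1 1 575 54 0 18-9 8-14 21-60 15-62 5-37-2-29-3-12 0-13 2-2 38-14 118-30 84-40 54-32 47-32 57-44 25-24-81-82-33-26-13-8z"/><path d="M558 139l-43 37-50 38-48 32-42 24-84 40-118 30-38 14-2 2 0 13 3 12 2 29-2 19-10 53-29 87-8 14-17 8 519 1 1-416z"/><path d="M591 16l-163 1 3 5 13 8 33 26 81 82 34-34z"/><path d="M591 104l-33 34 33 37z"/>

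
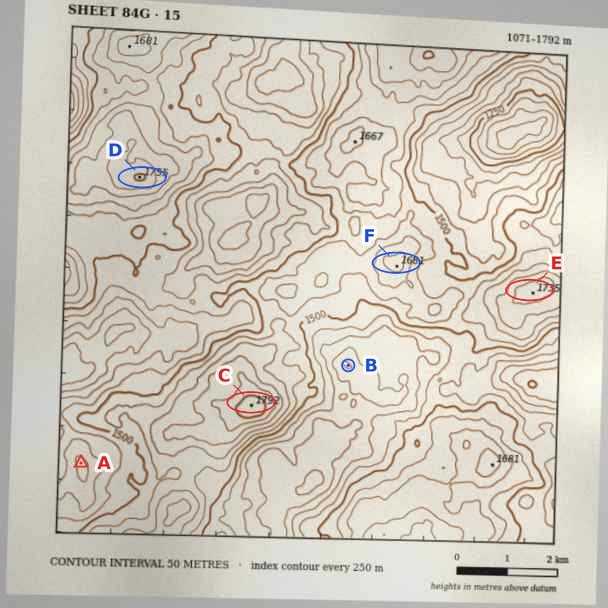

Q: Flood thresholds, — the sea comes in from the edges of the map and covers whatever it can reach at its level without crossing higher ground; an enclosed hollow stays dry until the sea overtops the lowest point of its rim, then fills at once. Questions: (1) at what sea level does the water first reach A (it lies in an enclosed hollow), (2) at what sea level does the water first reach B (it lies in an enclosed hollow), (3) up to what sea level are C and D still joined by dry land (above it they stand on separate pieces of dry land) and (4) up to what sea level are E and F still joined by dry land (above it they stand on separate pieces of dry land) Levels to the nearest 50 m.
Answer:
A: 1400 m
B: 1350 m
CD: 1450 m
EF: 1550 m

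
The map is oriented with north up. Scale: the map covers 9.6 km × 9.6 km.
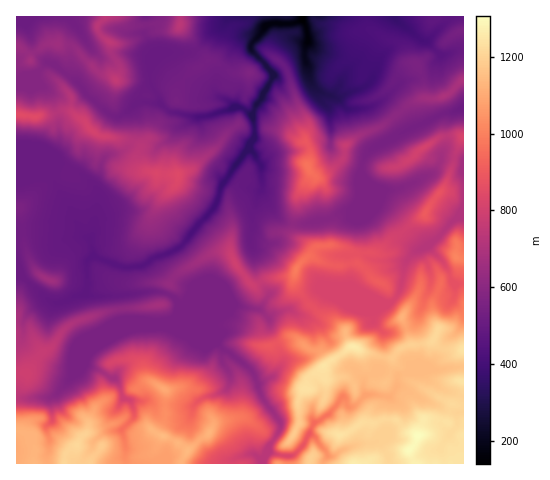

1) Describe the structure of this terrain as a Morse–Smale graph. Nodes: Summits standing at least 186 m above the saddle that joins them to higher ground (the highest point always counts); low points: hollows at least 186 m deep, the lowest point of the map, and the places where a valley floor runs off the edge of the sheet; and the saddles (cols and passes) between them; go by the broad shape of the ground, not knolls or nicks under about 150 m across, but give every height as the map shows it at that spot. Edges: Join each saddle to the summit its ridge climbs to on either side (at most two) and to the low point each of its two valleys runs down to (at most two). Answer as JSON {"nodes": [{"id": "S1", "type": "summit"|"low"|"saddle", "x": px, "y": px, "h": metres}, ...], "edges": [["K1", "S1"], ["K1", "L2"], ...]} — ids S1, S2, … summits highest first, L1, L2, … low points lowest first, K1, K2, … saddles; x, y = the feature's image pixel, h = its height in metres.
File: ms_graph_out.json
{"nodes": [
{"id": "S1", "type": "summit", "x": 418, "y": 435, "h": 1305},
{"id": "S2", "type": "summit", "x": 77, "y": 445, "h": 1212},
{"id": "S3", "type": "summit", "x": 308, "y": 166, "h": 968},
{"id": "S4", "type": "summit", "x": 18, "y": 115, "h": 849},
{"id": "L1", "type": "low", "x": 302, "y": 19, "h": 141},
{"id": "K1", "type": "saddle", "x": 273, "y": 439, "h": 739},
{"id": "K2", "type": "saddle", "x": 293, "y": 224, "h": 610},
{"id": "K3", "type": "saddle", "x": 50, "y": 176, "h": 505},
{"id": "K4", "type": "saddle", "x": 284, "y": 66, "h": 504},
{"id": "K5", "type": "saddle", "x": 255, "y": 132, "h": 342}],
"edges": [["K1", "S1"], ["K1", "S2"], ["K1", "L1"], ["K2", "S1"], ["K2", "S3"], ["K2", "L1"], ["K3", "S1"], ["K3", "S4"], ["K3", "L1"], ["K4", "S1"], ["K4", "S3"], ["K4", "L1"], ["K5", "S3"], ["K5", "S4"], ["K5", "L1"]]}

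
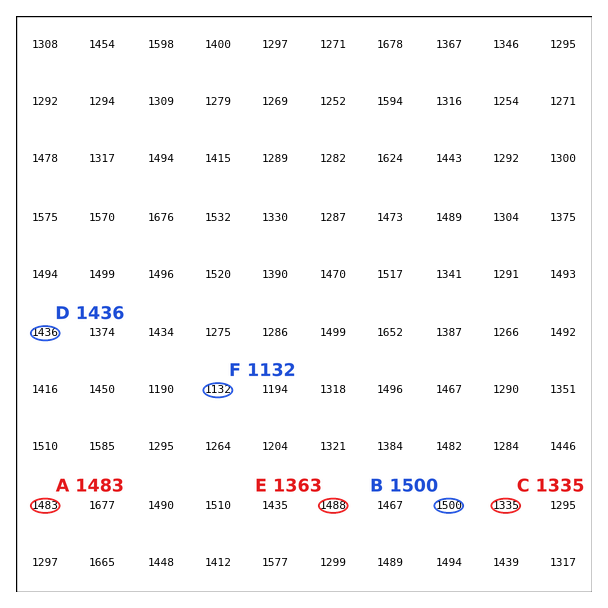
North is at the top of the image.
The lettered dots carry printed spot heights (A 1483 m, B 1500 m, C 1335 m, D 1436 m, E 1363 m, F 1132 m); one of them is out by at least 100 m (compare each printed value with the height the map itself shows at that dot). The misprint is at E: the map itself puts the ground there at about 1488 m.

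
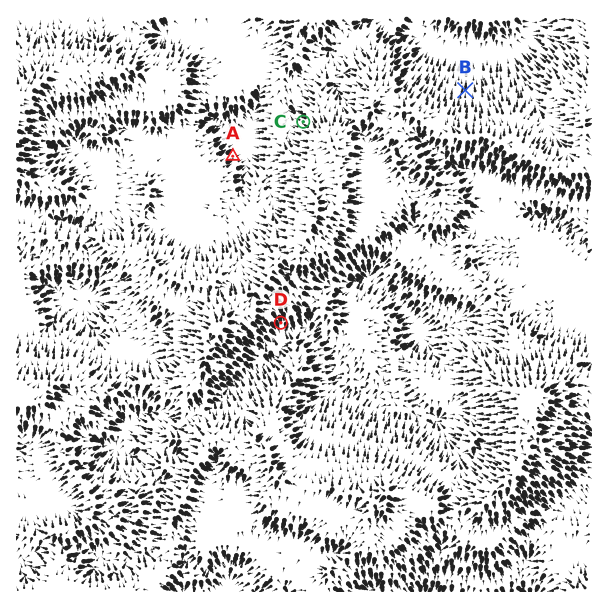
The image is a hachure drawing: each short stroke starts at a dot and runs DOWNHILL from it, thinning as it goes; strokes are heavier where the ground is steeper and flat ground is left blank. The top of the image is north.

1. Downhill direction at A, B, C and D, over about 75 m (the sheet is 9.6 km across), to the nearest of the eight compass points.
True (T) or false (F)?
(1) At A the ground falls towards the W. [F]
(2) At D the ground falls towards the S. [T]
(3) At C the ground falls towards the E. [F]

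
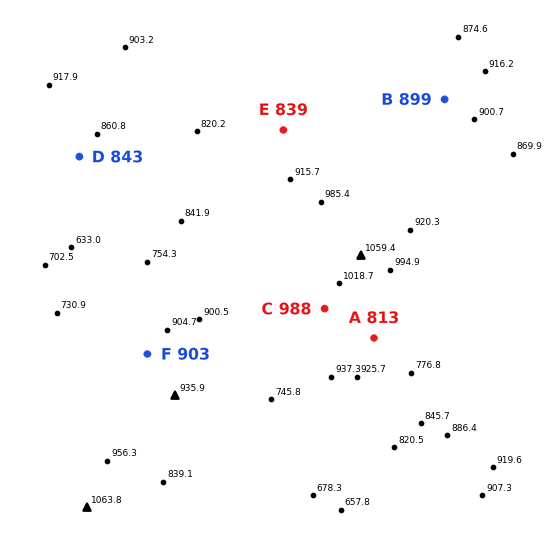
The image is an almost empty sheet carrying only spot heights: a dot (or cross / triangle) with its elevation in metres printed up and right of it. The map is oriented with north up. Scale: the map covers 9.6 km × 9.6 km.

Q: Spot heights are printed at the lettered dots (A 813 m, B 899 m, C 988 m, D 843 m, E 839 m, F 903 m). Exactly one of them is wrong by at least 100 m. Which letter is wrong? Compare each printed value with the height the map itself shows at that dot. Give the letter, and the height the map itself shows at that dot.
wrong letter A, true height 938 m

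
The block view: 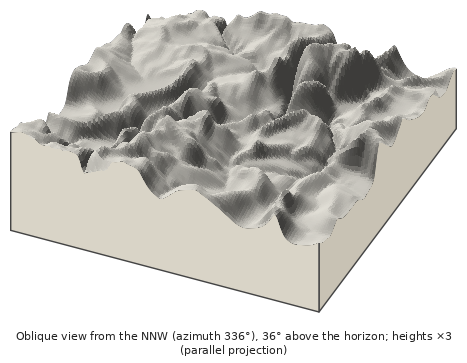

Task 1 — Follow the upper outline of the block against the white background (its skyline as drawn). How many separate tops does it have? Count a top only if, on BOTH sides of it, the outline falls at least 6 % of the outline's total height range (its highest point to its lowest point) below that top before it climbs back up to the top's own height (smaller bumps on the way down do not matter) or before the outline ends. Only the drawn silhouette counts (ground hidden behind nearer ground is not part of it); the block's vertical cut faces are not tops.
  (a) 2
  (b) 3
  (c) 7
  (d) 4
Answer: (d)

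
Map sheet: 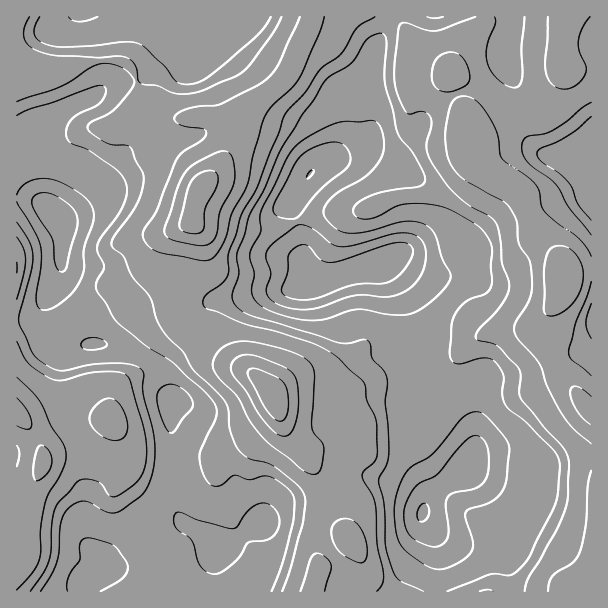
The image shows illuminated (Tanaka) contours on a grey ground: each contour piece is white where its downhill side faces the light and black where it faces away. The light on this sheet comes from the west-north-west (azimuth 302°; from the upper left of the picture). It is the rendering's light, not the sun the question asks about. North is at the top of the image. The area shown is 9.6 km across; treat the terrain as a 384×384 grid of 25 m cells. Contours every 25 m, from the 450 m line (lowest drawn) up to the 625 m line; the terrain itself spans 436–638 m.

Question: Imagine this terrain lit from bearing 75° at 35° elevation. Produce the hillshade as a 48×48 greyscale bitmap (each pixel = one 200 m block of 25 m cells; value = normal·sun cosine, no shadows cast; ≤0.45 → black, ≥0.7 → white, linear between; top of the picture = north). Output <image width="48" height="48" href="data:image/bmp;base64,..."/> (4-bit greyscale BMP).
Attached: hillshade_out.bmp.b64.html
<image width="48" height="48" href="data:image/bmp;base64,Qk32BAAAAAAAAHYAAAAoAAAAMAAAADAAAAABAAQAAAAAAIAEAAATCwAAEwsAABAAAAAAAAAAAAAAABEREQAiIiIAMzMzAERERABVVVUAZmZmAHd3dwCIiIgAmZmZAKqqqgC7u7sAzMzMAN3d3QDu7u4A////AMy6h3d3d4iId3dTJXiIiaqql2Z5l0VmiKvbl3d3d4iIh3djJGiIic2pmHd3hkRndpvdqId3d3iIh3d0I2iHi+2pmHd3dkNXZpreuHd3d3iJh3d1Ild2jOyql2Z3dkNGZoreuHd3d4iId3h1IlZnre3LhlV3d1Q1ZordqHZ4eIiHd4mFIkZorO7aZDV3d2Q0Vnncp1V4iIh3d4h1MTZ4nO7aYzZ3d3UzRWm7l0WJmYdmd4d2MTZ4nO3JZFd3d3ZCNFeql1V5qpdVeHd1IUZ4rdu5dndmZ3dBNEabp2Z5vJZVaHdjI2eJu7qpiZdUV3dBNTSbl3d4zaZVZ2VTNXiJmruYmqhTRndBJTSbl3d5zaZVZlVUV4iIisuYiqhTRnYxNUaqh3d53qZWVUVEaJiIm9uYialkVlMSVnmph3eK3qdlREQji5iIm9uIiJhlVTEkVLyod3eb7adlMjIErKiInNqIiIhlVCJFMsuYd3ec7ZdkISAWvbiJq7mIiId1MzRUNLqYh3it64ZCARA4zbmJq7mIiHd1M0VUaKqpd4isynQhEhNqzKmZqqqIh3d1Q0VWirzKd4mrqWMTQzabu6mqqqqIdnd1MzVnme25iIiIdUNFVWmqqqq6qqmHZVd1M0Z4meyYiIdlREVWZ4mZqru5iamHZEVlRFZ4msuIh3ZDRVVniJmqu7qYeZiHZUVmVWd5vLqId2Q1ZVaIiau7upiHiIiHZUVmVVZ5vbqHd1RGdViZmru7uod3iZiHdlZ2VUVovduHdUVnVGiZm7vMuYdniZh2ZmZ2VUNHvf2oZEZlRWiIm8vMqYd3iIdlZmZlREI3vP7JU0VTRnd3m9zMqHd4iHZURmZUNEI3vP/ZUzREV3d3ndzLqHZ3iHZTNXdSJFNIvf/ZUiNFVmVWrdy6mGVWeHdSJXdSFFVpvP7JUyNFVERYveyqmFNGd3dTNnZCJFeJvO7JU0M0VDRqze26l1RVZ3dlZmQzNGiazd22M1UzVDNqzd3blkVVV4h2ZUNERXib3st0NGZDRDJZu83tpkVlZ4h3ZURFZoms3ahkVnZDRDJIq83tuFRWd3d3ZERWZ5q9y4d3d2VERUI3q8zeynVWZ3h1MzV3eKzcuXd3dlREVVRWi8vd25dVVndTI1eIis26mHd2ZURVVmZmearNy5dVVmVCJGeIm8uYiHdlVUVmZnd3Z5msyphlZlM0RGeIq6iIiIdlRFZ3Z3d3Z4mruph3dkJGQ1eZqXeJmoh2VWZnd3d3dnmrupiHd0JWQ1eamHeImoh3d2VWeIiId3iaqqmId0FGVWiZmHd4mYiIiHVWeJmHd3eImrqYdjFGZ3iJmGZniIeImYZWibuGZnZniruYdjFHZ4ibp1VniIiImYdnmrqGVmVmebqYhzJXZom7lTVniZqpmYiJu6mHZlVVaJmamEJXd4m7hTVnmcy5mIiJqpiHdmVFZ4ibqEJXiImqhUVnmd2piIiImYiHd3ZDV4iaqFNpl3ialUVnmd25iIiIiIiId3dTNniJmHaKl2eJlkVmiQ=="/>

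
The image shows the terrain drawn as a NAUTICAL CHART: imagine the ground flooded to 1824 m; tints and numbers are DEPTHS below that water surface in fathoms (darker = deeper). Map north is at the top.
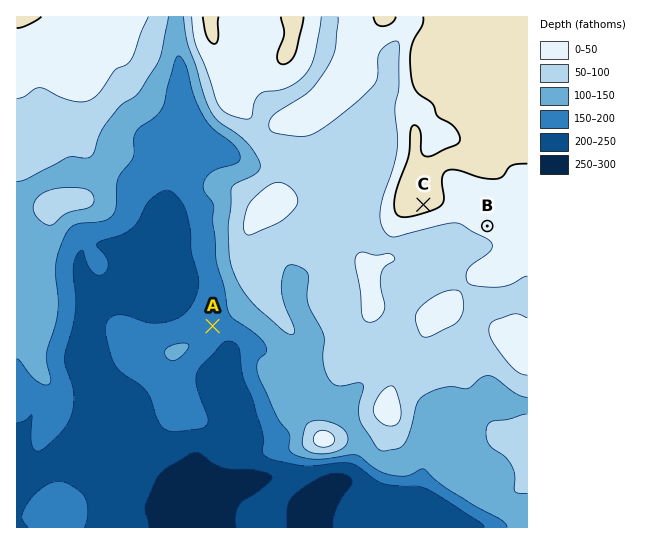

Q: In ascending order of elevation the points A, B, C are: A B C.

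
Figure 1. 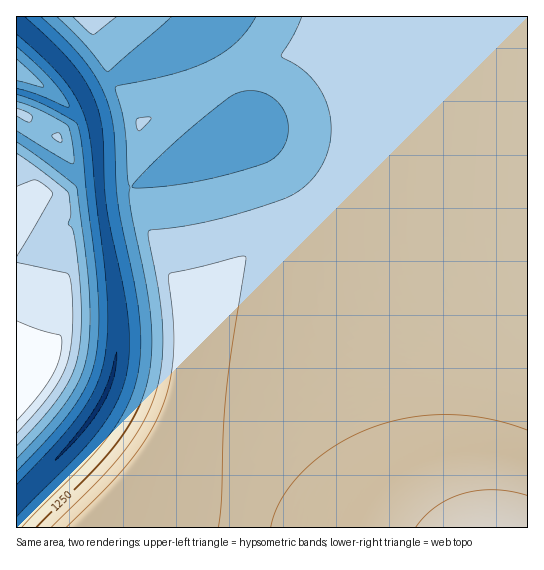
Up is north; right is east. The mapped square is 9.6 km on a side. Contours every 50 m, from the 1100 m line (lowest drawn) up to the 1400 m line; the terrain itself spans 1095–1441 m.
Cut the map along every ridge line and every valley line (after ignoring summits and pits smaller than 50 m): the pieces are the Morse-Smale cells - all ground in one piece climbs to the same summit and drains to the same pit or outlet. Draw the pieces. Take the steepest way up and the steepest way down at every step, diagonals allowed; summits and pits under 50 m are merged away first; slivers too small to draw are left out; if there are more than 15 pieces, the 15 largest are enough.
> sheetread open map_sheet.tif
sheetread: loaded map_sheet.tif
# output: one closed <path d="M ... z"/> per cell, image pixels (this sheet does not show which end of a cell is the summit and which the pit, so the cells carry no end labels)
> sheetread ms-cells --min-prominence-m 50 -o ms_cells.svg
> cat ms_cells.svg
<path d="M527 16l-316 0-12 13-24 18-92 47 6 13 7 26 4 66 17 114-1 48-11 34-17 28-21 26-51 50 1 29 511-1z"/><path d="M18 137l-2 1 1 361 50-50 21-26 21-37 8-36-1-52-15-88-2-33-21 0z"/><path d="M210 16l-193 0-1 6 51 48 14 23 4 0 90-46 24-18z"/><path d="M21 92l-5 1 0 44 62 40 20-1-1-33-6-32-16 5-32-16z"/><path d="M17 23l-1 68 27 9 32 16 14-4 0-5-5-12-17-25z"/>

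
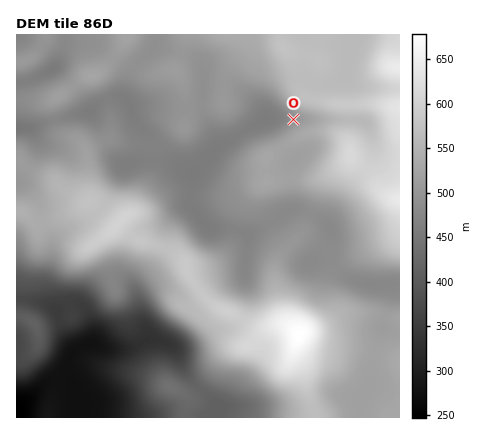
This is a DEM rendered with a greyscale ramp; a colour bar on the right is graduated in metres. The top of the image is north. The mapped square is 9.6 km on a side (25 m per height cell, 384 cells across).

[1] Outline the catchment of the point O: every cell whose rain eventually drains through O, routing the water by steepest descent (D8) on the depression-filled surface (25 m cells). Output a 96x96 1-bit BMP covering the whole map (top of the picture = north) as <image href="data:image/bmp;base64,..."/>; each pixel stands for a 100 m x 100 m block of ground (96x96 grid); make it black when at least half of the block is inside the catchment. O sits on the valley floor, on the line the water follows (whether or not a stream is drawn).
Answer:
<image width="96" height="96" href="data:image/bmp;base64,Qk2+BAAAAAAAAD4AAAAoAAAAYAAAAGAAAAABAAEAAAAAAIAEAAATCwAAEwsAAAIAAAAAAAAA////AAAAAAAAAAAAAAAAAAAAAAAAAAAAAAAAAAAAAAAAAAAAAAAAAAAAAAAAAAAAAAAAAAAAAAAAAAAAAAAAAAAAAAAAAAAAAAAAAAAAAAAAAAAAAAAAAAAAAAAAAAAAAAAAAAAAAAAAAAAAAAAAAAAAAAAAAAAAAAAAAAAAAAAAAAAAAAAAAAAAAAAAAAAAAAAAAAAAAAAAAAAAAAAAAAAAAAAAAAAAAAAAAAAAAAAAAAAAAAAAAAAAAAAAAAAAAAAAAAAAAAAAAAAAAAAAAAAAAAAAAAAAAAAAAAAAAAAAAAAAAAAAAAAAAAAAAAAAAAAAAAAAAAAAAAAAAAAAAAAAAAAAAAAAAAAAAAAAAAAAAAAAAAAAAAAAAAAAAAAAAAAAAAAAAAAAAAAAAAAAAAAAAAAAAAAAAAAAAAAAAAAAAAAAAAAAAAAAAAAAAAAAAAAAAAAAAAAAAAAAAAAAAAAAAAAAAAAAAAAAAAAAAAAAAAAAAAAAAAAAAAAAAAAAAAAAAAAAAAAAAAAAAAAAAAAAAAAAAAAAAAAAAAAAAAAAAAAAAAAAAAAAAAAAAAAAAAAAAAAAAAAAAAAAAAAAAAAAAAAAAAAAAAAAAAAAAAAAAAAAAAAAAAAAAAAAAAAAAAAAAAAAAAAAAAAAAAAAAAAAAAAAAAAAAAAAAAAAAAAAAAAAAAAAAAAAAAAAAAAAAAAAAAAAAAAAAAAAAAAAAAAAAAAAAAAAAAAAAAAAAAAAAAAAAAAAAAAAAAAAAAAAAAAAAAAAAAAAAAAAAAAAAAAAAAAAAAAAAAAAAAAAAAAAAAAAAAAAAAAAAAAAAAAAAAAAAAAAAAAAAAAAAAAAAAAAAAAAAAAAAAAAAAAAAAAAAAAAAAAAAAAAAAAAAAAAAAAAAAAAAAcAAAAAAAAAAAAAAA8AAAAAAAAAAAAAAB8AAAAAAAAAAAAAAD8AAAAAAAAAAAAAAD8AAAAAAAAAAAAAAH8AAAAAAAAAAAAAAP8AAAAAAAAAAAAAAf8AAAAAAAAAAAAAA/8AAAAAAAAAAAAAB/8AAAAAAAAAAAAAD/8AAAAAAAAAAAAAH/8AAAAAAAAAAAAAH/8AAAAAAAAAAAAAH/8AAAAAAAAAAAAAP/8AAAAAAAAAAAAAf/8AAAAAAAAAAAD///8AAAAAAAAAAAH///8AAAAAAAAAAAP///8AAAAAAAAAAAP///8AAAAAAAAAAAAAf/8AAAAAAAAAAAAAf/8AAAAAAAAAAAAAf/8AAAAAAAAAAAAAA/AAAAAAAAAAAAAAAAAAAAAAAAAAAAAAAAAAAAAAAAAAAAAAAAAAAAAAAAAAAAAAAAAAAAAAAAAAAAAAAAAAAAAAAAAAAAAAAAAAAAAAAAAAAAAAAAAAAAAAAAAAAAAAAAAAAAAAAAAAAAAAAAAAAAAAAAAAAAAAAAAAAAAAAAAAAAAAAAAAAAAAAAAAAAAAAAAAAAAAAAAAAAAAAAAAAAAAAAAAAAAAAAAAAAAAAAAAAAAAAAAAAAAAAAAAAAAAAAAAAAAAAAAAAAAAAAA="/>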